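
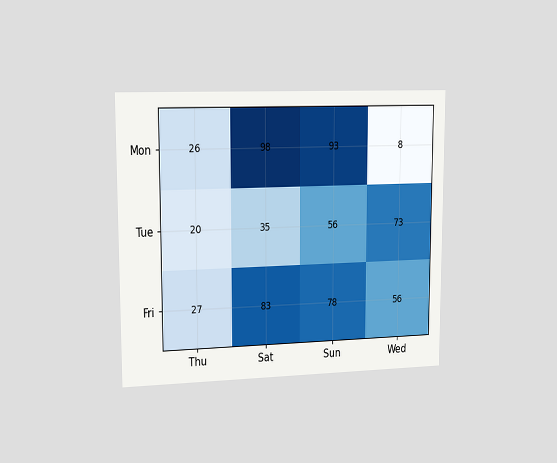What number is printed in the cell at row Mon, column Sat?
The chart is viewed slightly from the left. The (Mon, Sat) cell reads 98.

98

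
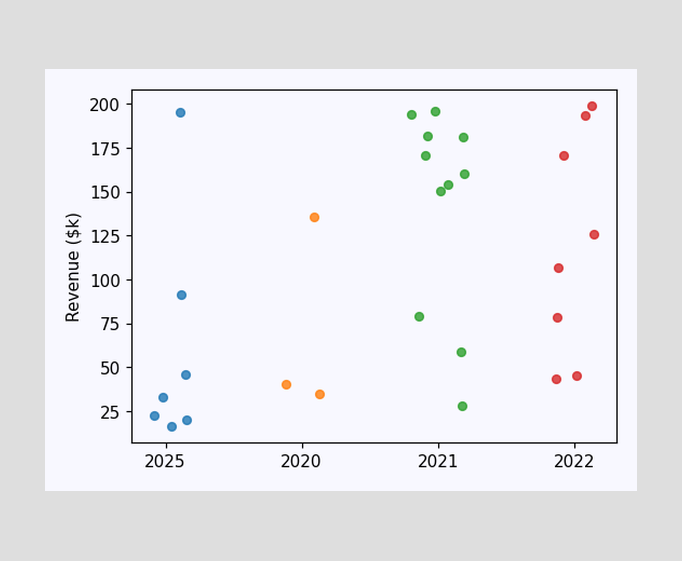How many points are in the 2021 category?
11

Counting the markers in the 2021 column gives 11.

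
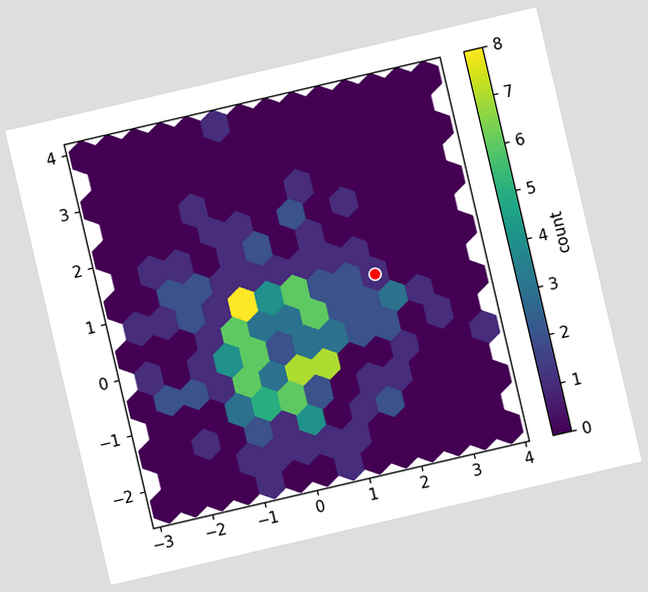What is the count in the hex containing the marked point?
1

The chart is tilted about 13° counter-clockwise. The marked hex reads 1 on the colorbar.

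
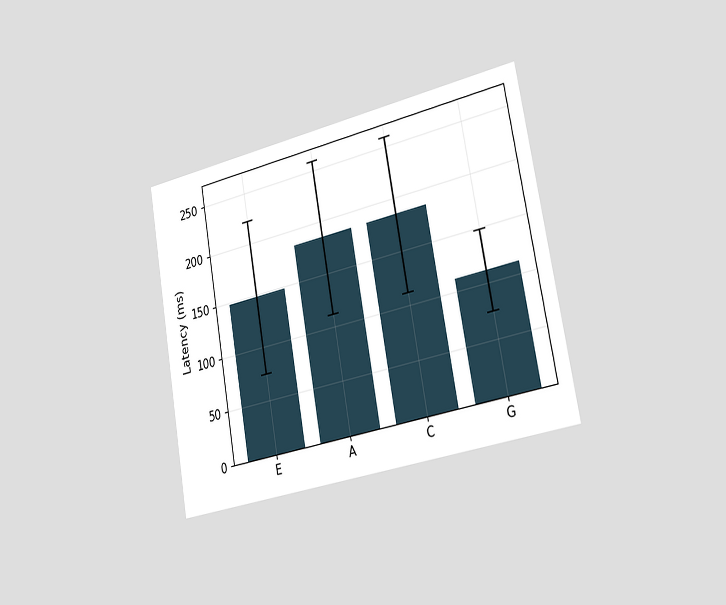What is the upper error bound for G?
The chart is tilted about 10° counter-clockwise and viewed slightly from the right. The G bar's upper whisker reaches 148ms.

148ms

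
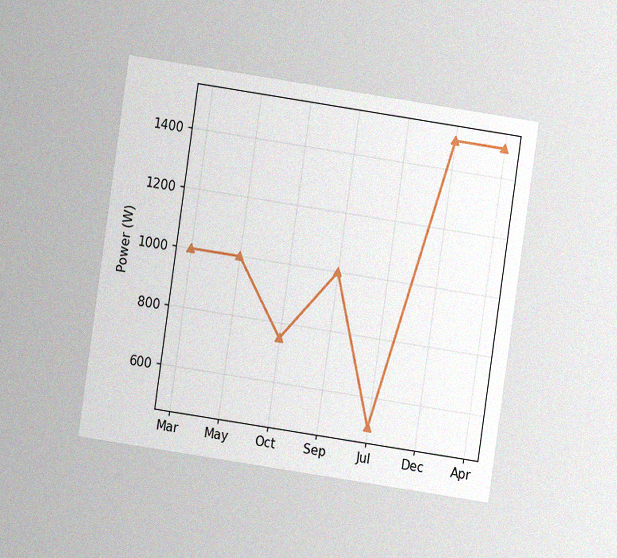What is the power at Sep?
The chart is tilted about 8° clockwise and viewed at a slight angle, with some photo noise. At Sep, the line is at 1000W.

1000W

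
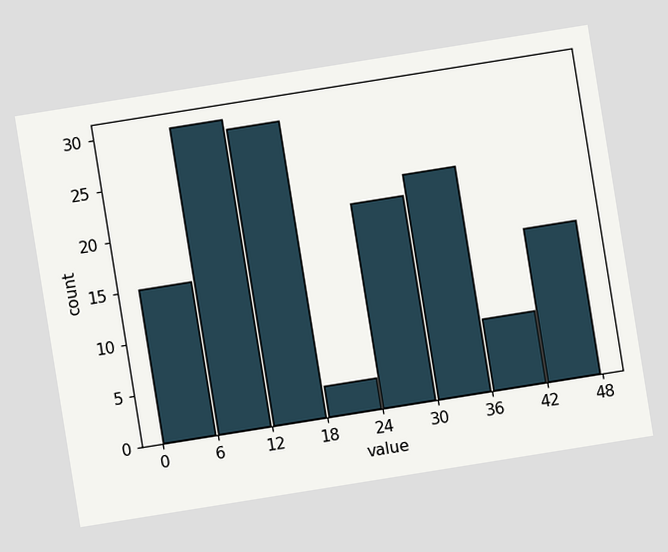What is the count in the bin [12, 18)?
The chart is tilted about 9° counter-clockwise. The [12, 18) bin has height 29.

29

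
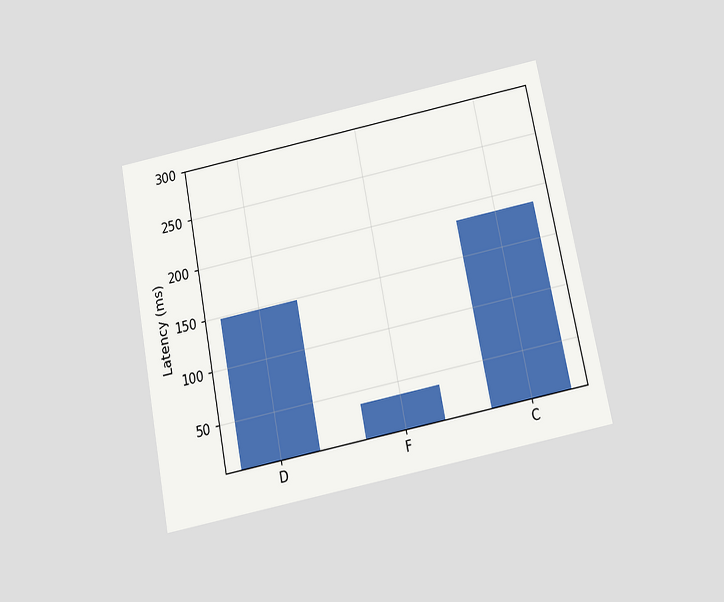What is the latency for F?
37ms

The chart is tilted about 11° counter-clockwise and viewed slightly from below. Reading along the chart's y-axis, the F bar reaches 37ms.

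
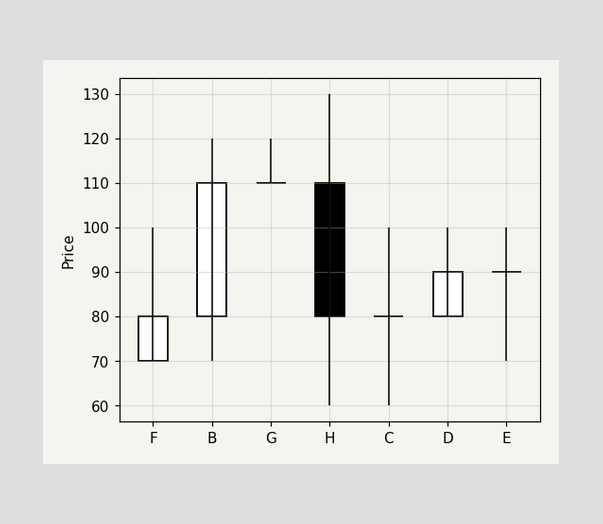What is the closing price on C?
The C candle closes at 80.

80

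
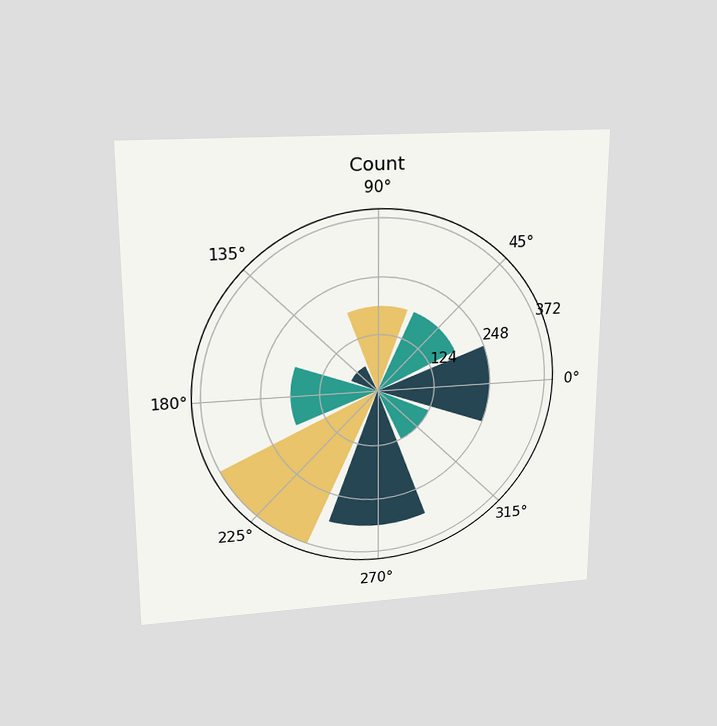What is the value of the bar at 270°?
The chart is viewed slightly from above. The bar at 270° reaches 310 on the radial axis.

310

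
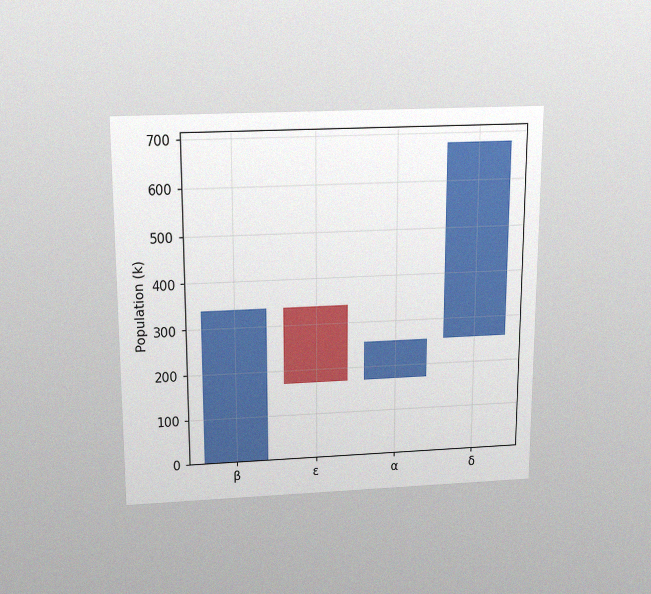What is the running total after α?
255k

The chart is viewed slightly from above, with some photo noise. After α the running total reaches 255k.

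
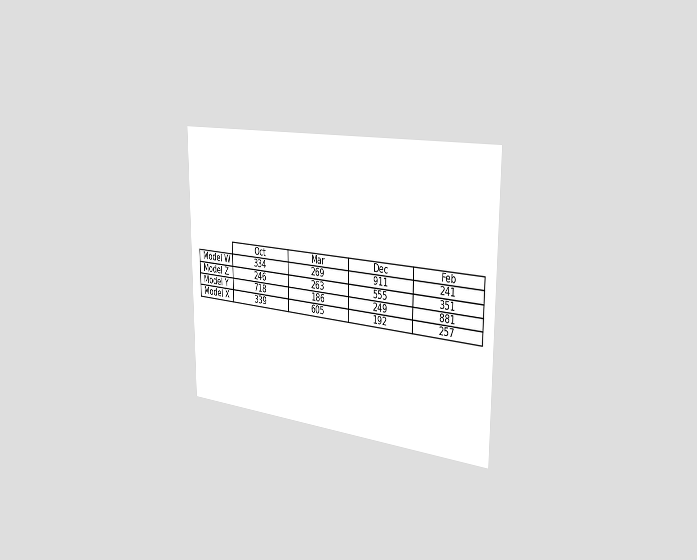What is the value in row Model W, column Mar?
The chart is viewed slightly from the right. The (Model W, Mar) cell reads 269.

269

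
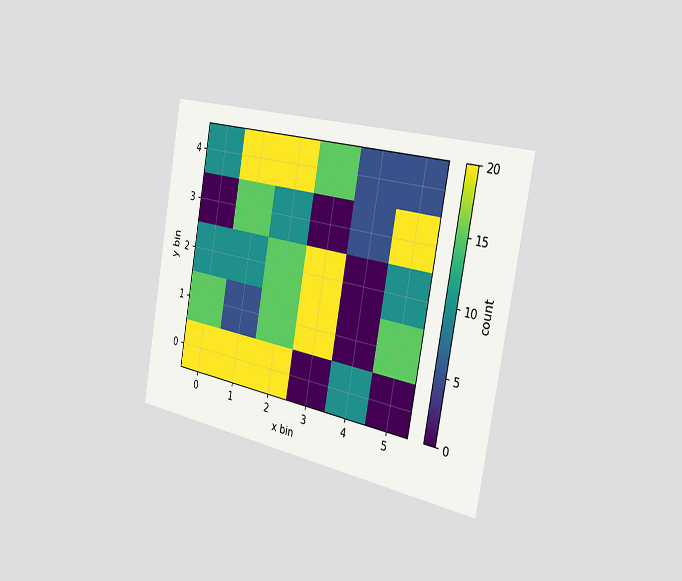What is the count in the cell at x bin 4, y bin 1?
The chart is tilted about 10° clockwise and viewed slightly from the right. Matching the cell (4, 1) against the colorbar gives 0.

0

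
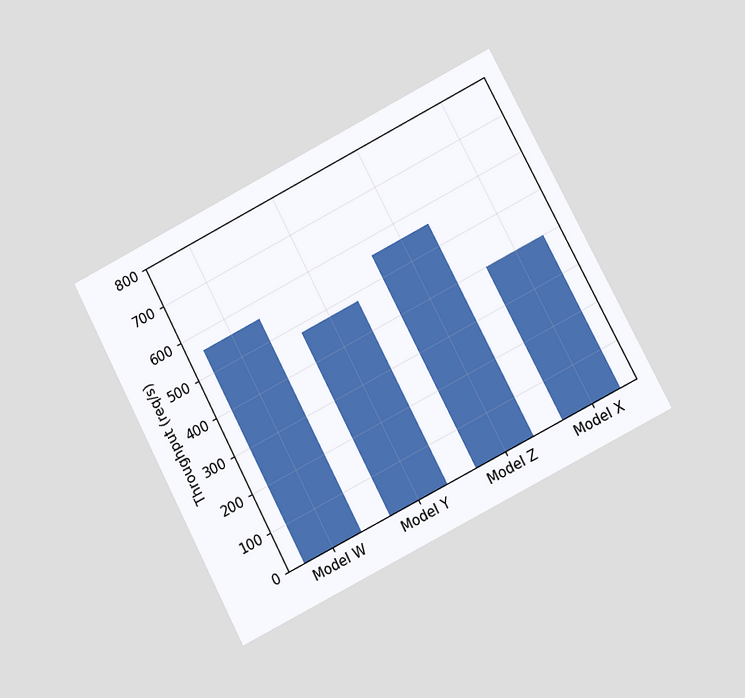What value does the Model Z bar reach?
560req/s

The chart is tilted about 27° counter-clockwise and viewed at a slight angle. Reading along the chart's y-axis, the Model Z bar reaches 560req/s.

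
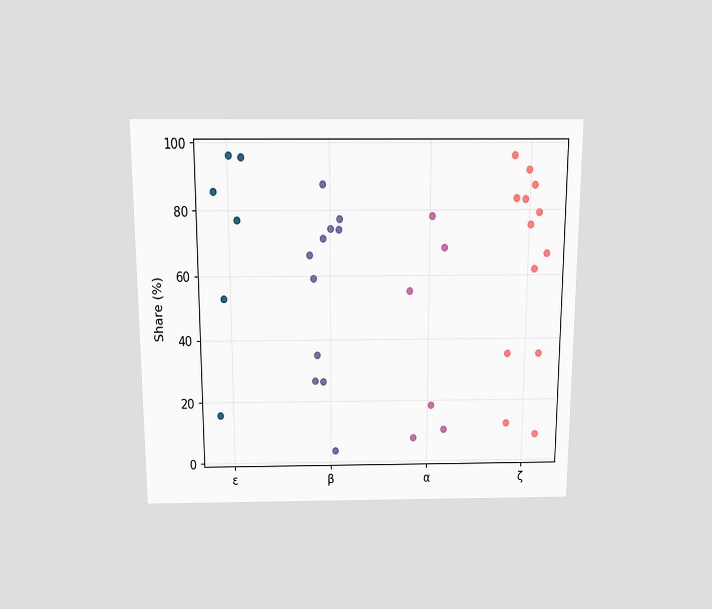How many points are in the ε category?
6

The chart is viewed slightly from above. Counting the markers in the ε column gives 6.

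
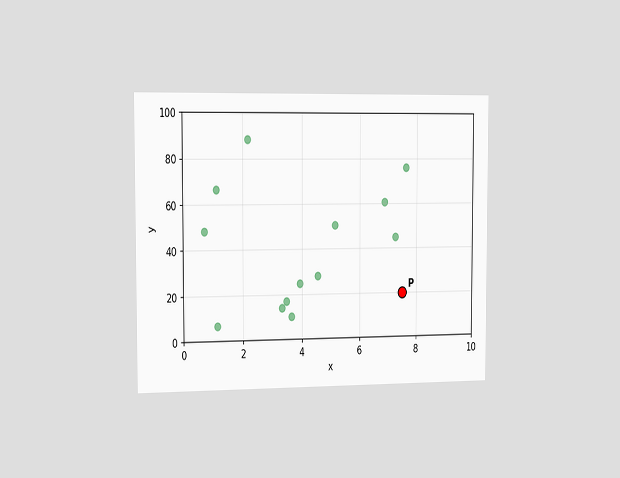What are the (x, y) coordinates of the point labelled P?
The chart is viewed slightly from the left. Following the gridlines from P to each axis, P sits at (7.5, 20).

(7.5, 20)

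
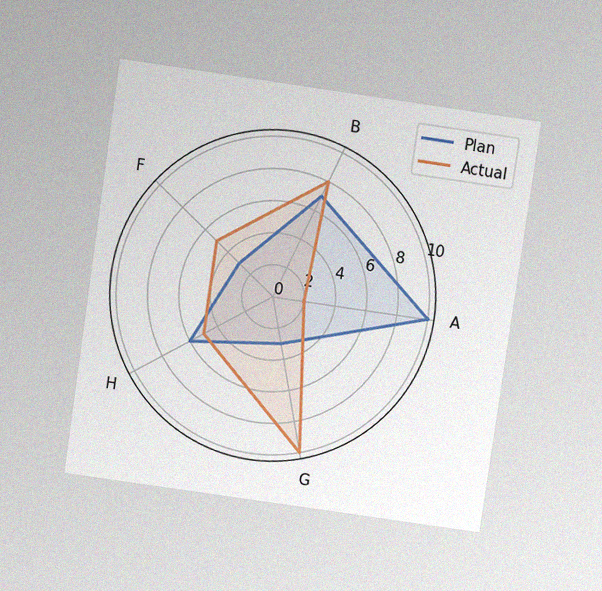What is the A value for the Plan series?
The chart is tilted about 8° clockwise and viewed slightly from above, with some photo noise. On the A axis, Plan reaches 10.

10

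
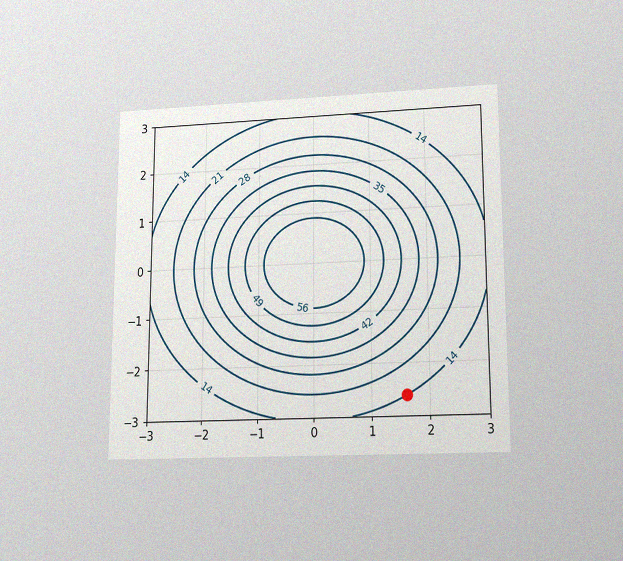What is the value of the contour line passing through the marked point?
The chart is viewed slightly from below, with some photo noise. The marked point sits on the contour labelled 14.

14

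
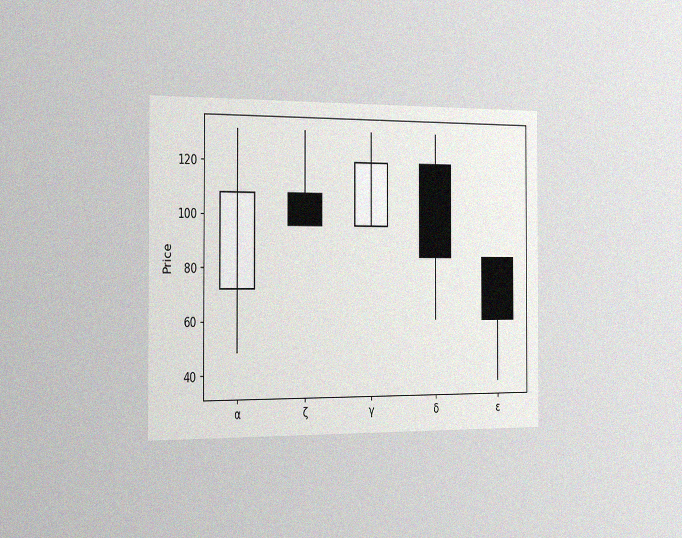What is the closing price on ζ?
The chart is viewed slightly from the left, with some photo noise. The ζ candle closes at 96.

96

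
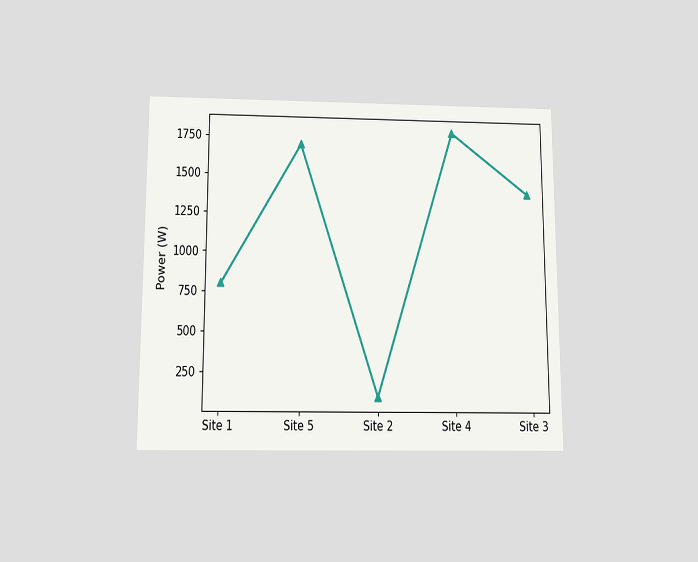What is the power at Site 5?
1700W

The chart is viewed slightly from below. At Site 5, the line is at 1700W.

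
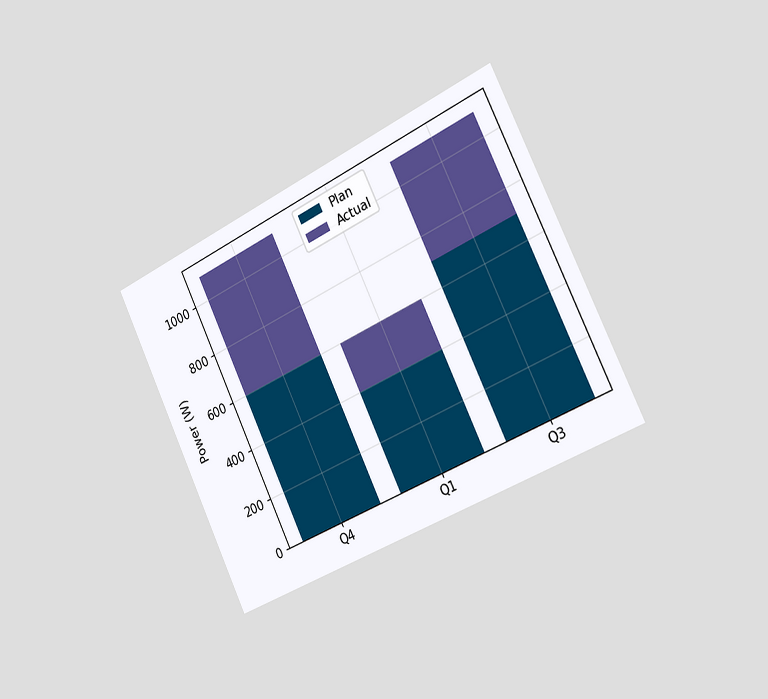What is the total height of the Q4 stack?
The chart is tilted about 26° counter-clockwise and viewed slightly from the right. The Q4 stack's top reaches 1100W on the y-axis.

1100W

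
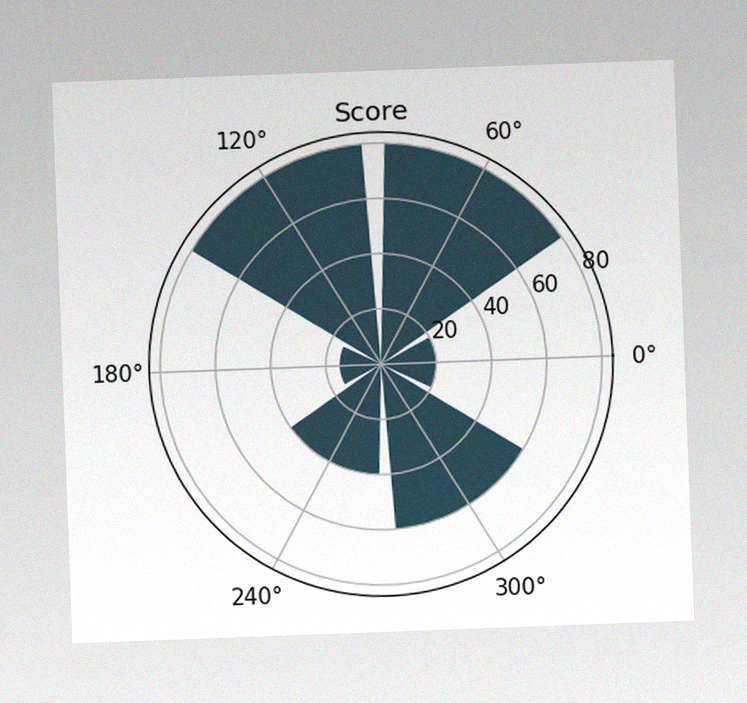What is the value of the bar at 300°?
The chart is tilted about 2° counter-clockwise, with some photo noise. The bar at 300° reaches 60 on the radial axis.

60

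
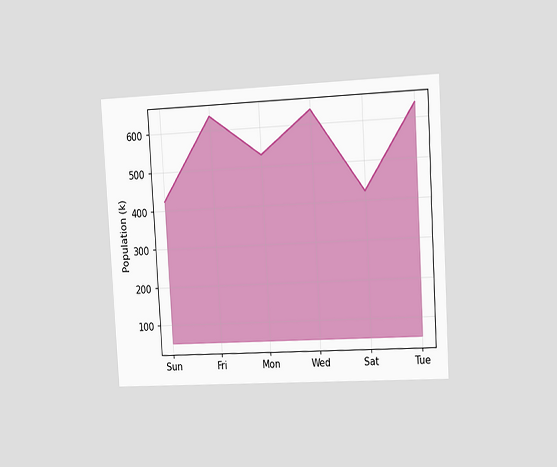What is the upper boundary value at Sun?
424k

The chart is tilted about 3° counter-clockwise and viewed slightly from the right. At Sun the upper boundary is at 424k.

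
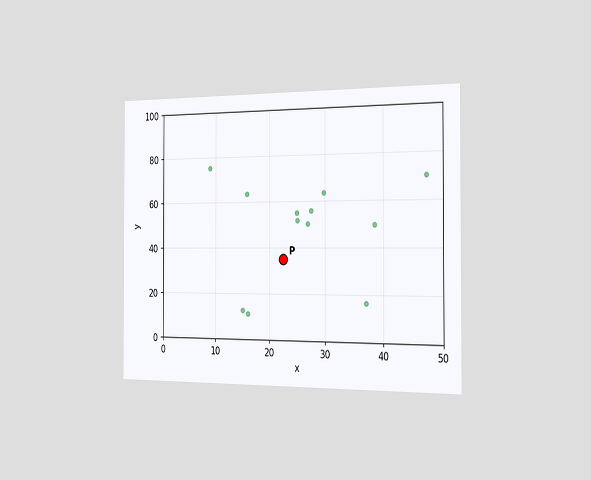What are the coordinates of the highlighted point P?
(22.5, 35)

The chart is viewed slightly from the right. Following the gridlines from P to each axis, P sits at (22.5, 35).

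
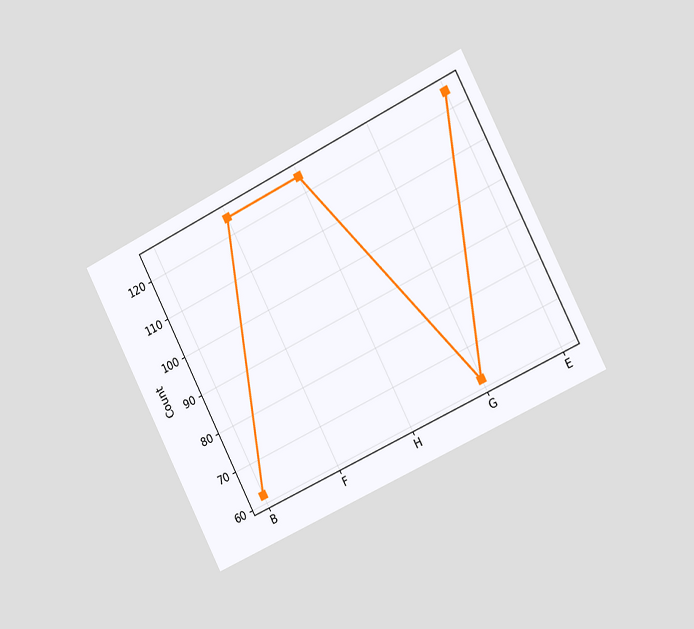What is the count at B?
62

The chart is tilted about 27° counter-clockwise and viewed slightly from the right. At B, the line is at 62.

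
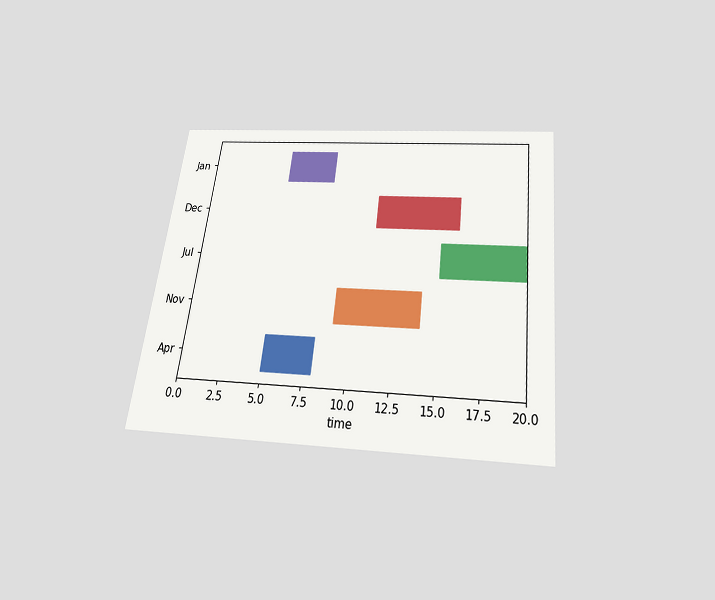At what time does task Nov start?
9

The chart is tilted about 7° clockwise and viewed slightly from below. The Nov bar begins at t=9.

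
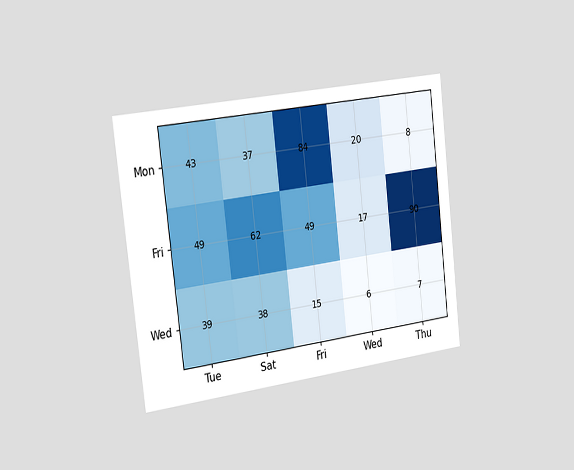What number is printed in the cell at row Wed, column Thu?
7

The chart is tilted about 7° counter-clockwise and viewed slightly from the left. The (Wed, Thu) cell reads 7.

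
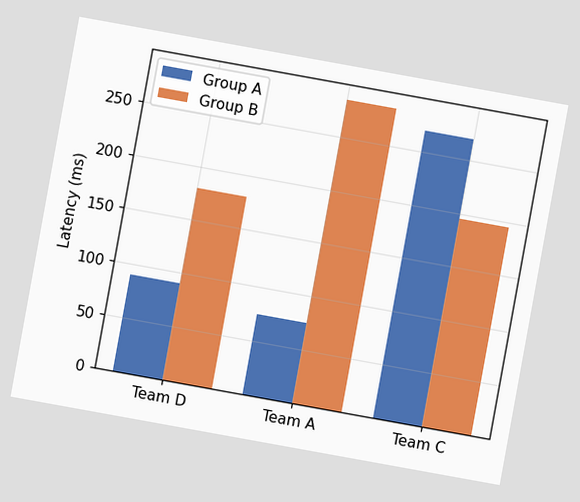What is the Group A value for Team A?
The chart is tilted about 10° clockwise. The Group A bar at Team A reaches 75ms on the y-axis.

75ms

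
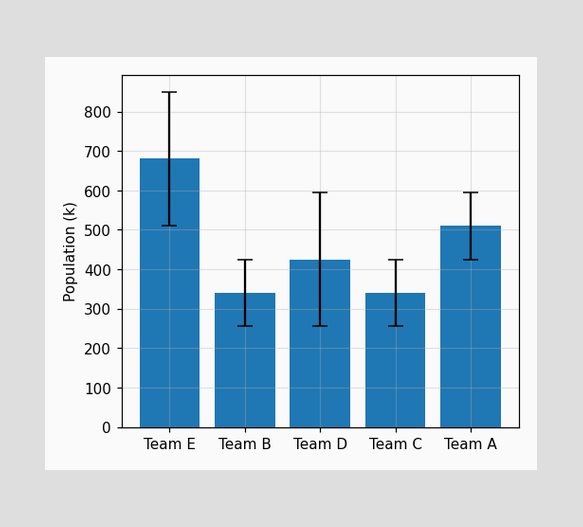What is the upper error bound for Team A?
The Team A bar's upper whisker reaches 595k.

595k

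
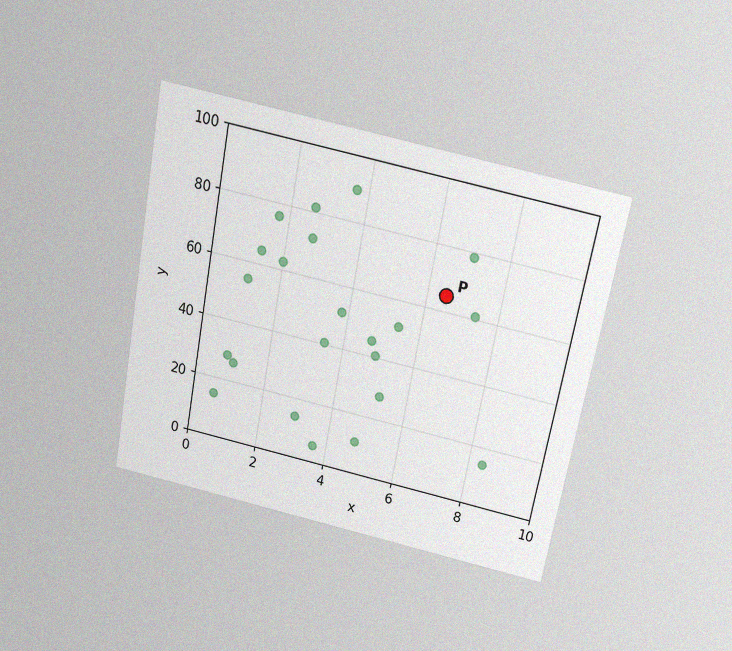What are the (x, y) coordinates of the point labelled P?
(6.5, 65)

The chart is tilted about 11° clockwise and viewed slightly from above, with some photo noise. Following the gridlines from P to each axis, P sits at (6.5, 65).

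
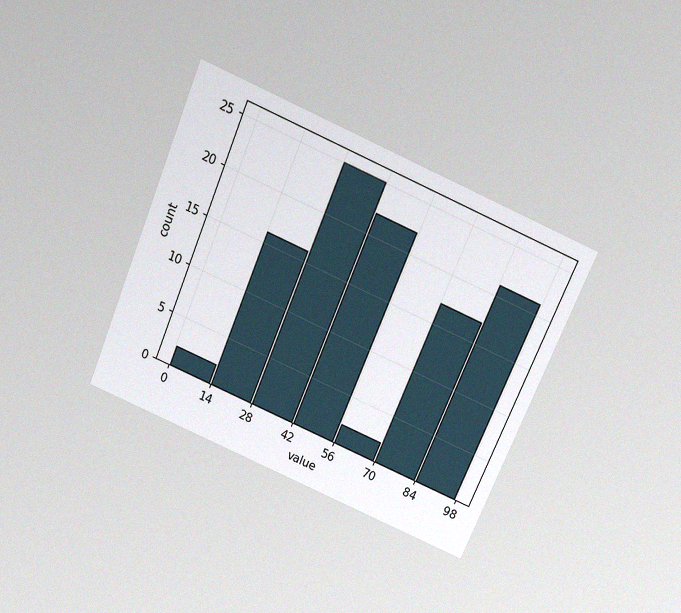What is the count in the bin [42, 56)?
The chart is tilted about 23° clockwise and viewed slightly from above, with some photo noise. The [42, 56) bin has height 22.

22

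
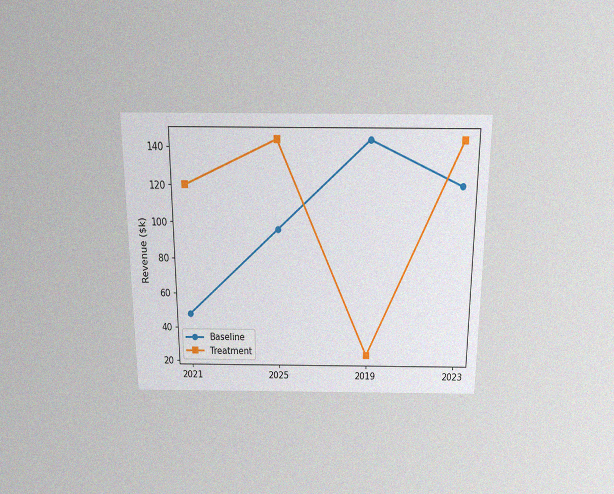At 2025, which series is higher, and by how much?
Treatment, by $48k

The chart is viewed slightly from above, with some photo noise. At 2025, Treatment sits above the other line by $48k.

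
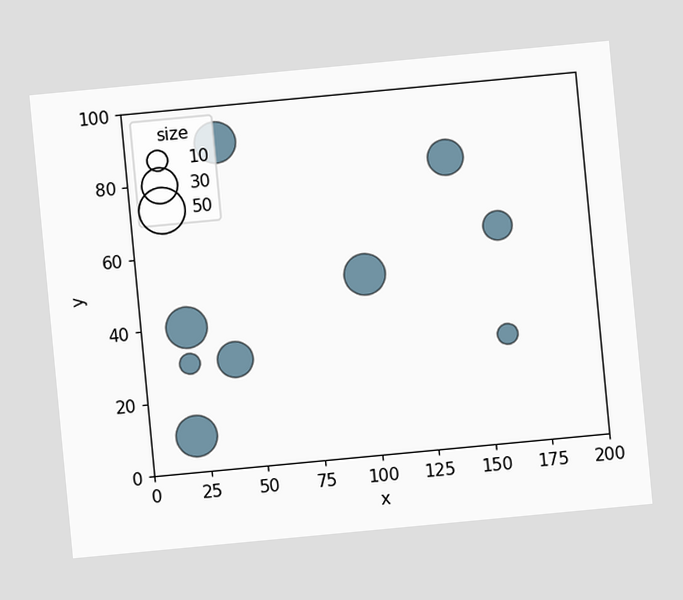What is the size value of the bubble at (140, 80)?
The chart is tilted about 5° counter-clockwise. Matching the bubble at (140, 80) against the size legend gives 30.

30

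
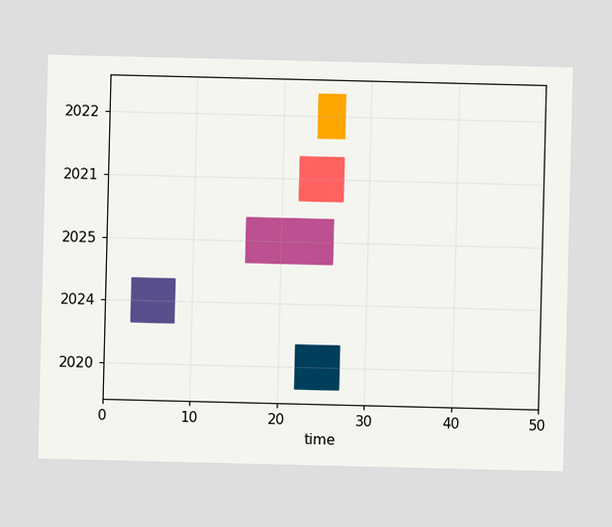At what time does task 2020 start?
22

The 2020 bar begins at t=22.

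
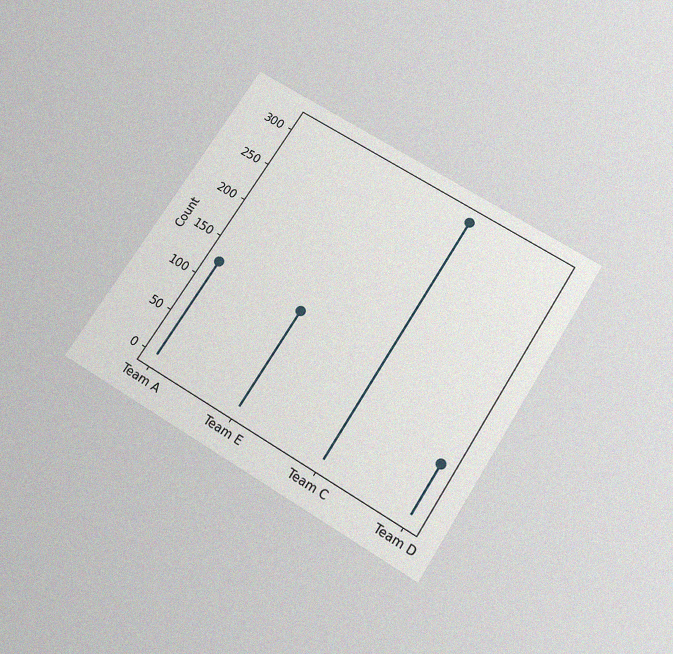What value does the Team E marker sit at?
The chart is tilted about 32° clockwise and viewed slightly from below, with some photo noise. The Team E marker sits at 124.

124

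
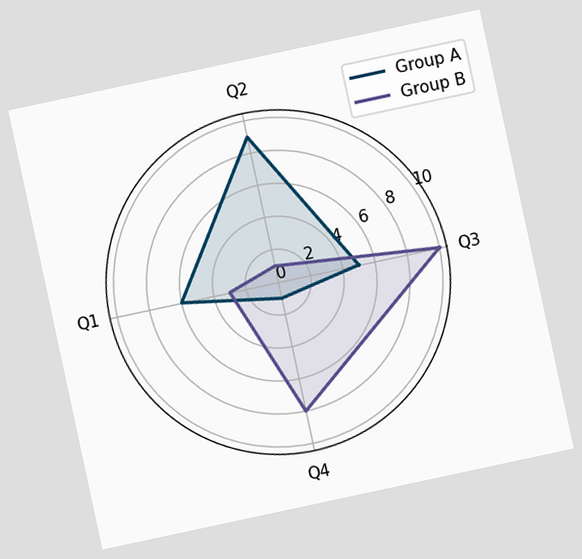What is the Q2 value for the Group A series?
9

The chart is tilted about 12° counter-clockwise. On the Q2 axis, Group A reaches 9.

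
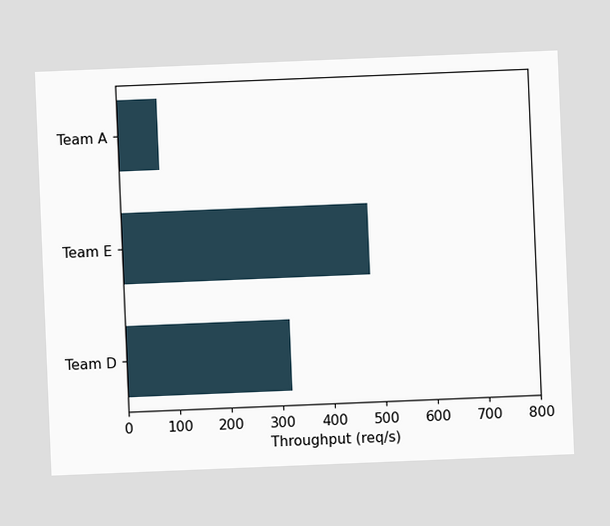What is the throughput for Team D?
The chart is tilted about 2° counter-clockwise. Reading along the chart's x-axis, the Team D bar reaches 320req/s.

320req/s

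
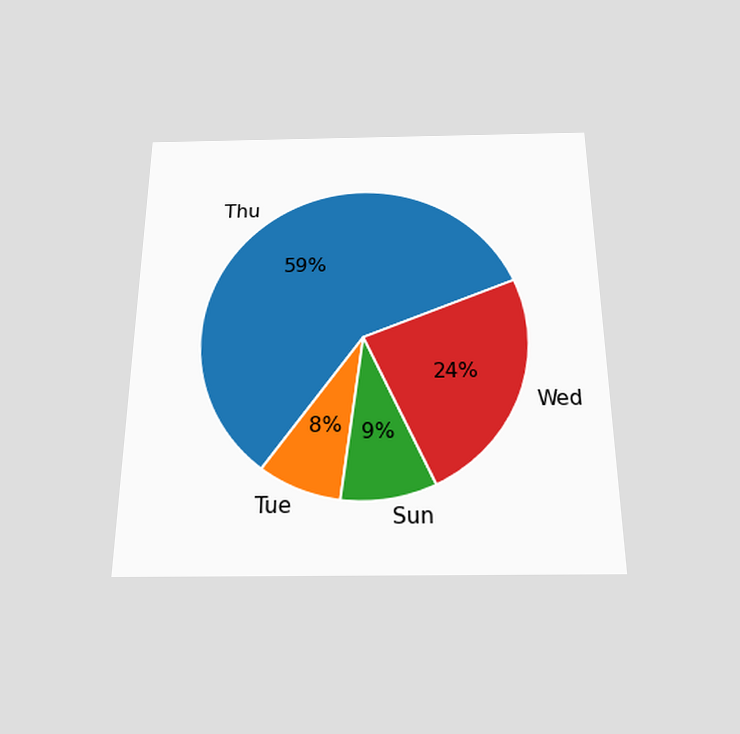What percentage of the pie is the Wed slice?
The chart is viewed slightly from below. The Wed slice takes up 24% of the pie.

24%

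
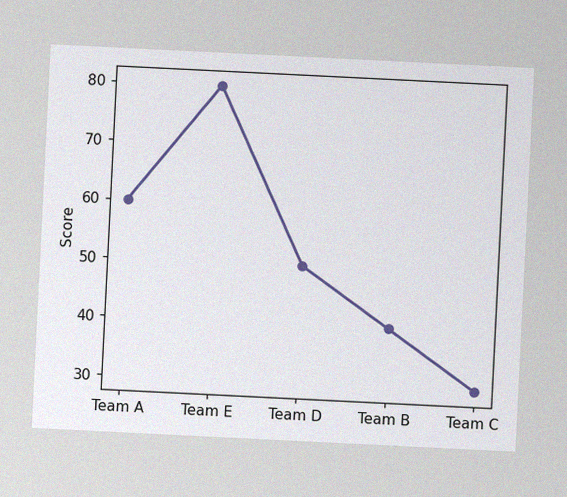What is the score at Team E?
80

The chart is tilted about 3° clockwise, with some photo noise. At Team E, the line is at 80.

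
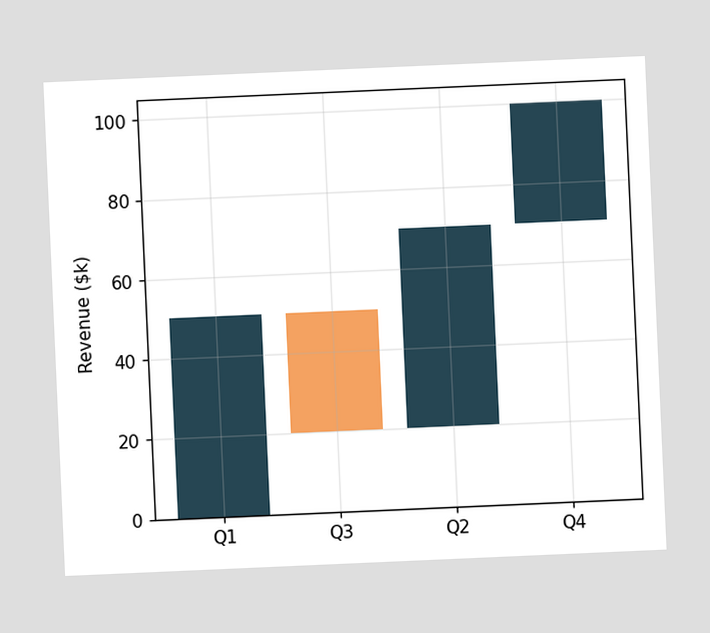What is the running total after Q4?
$100k

The chart is tilted about 3° counter-clockwise. After Q4 the running total reaches $100k.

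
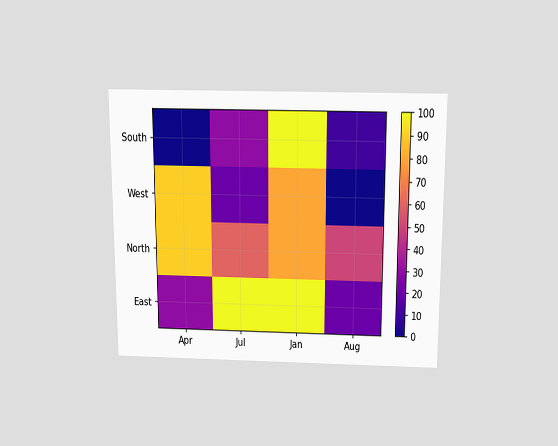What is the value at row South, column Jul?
30

The chart is viewed slightly from above. Matching cell (South, Jul) against the colorbar gives 30.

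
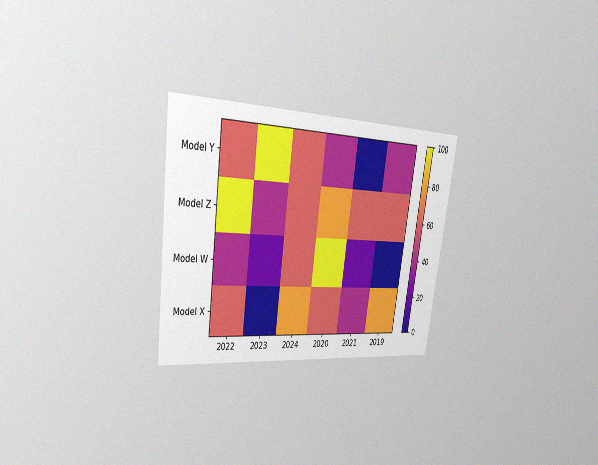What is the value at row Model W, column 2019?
0

The chart is tilted about 8° clockwise and viewed slightly from the left, with some photo noise. Matching cell (Model W, 2019) against the colorbar gives 0.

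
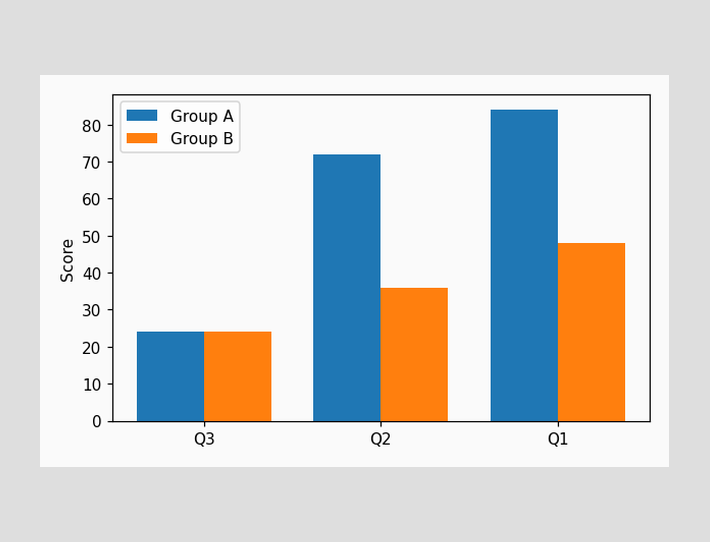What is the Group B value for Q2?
36

The Group B bar at Q2 reaches 36 on the y-axis.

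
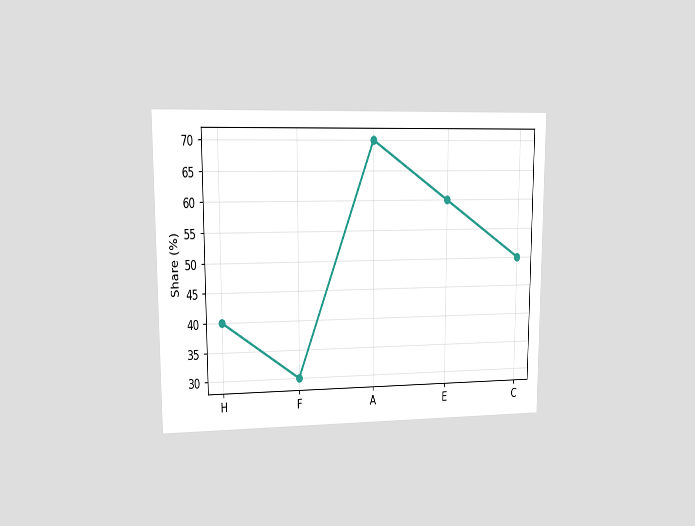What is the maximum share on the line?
70%

The chart is viewed at a slight angle. The highest point is at A, and reading across to the y-axis gives 70%.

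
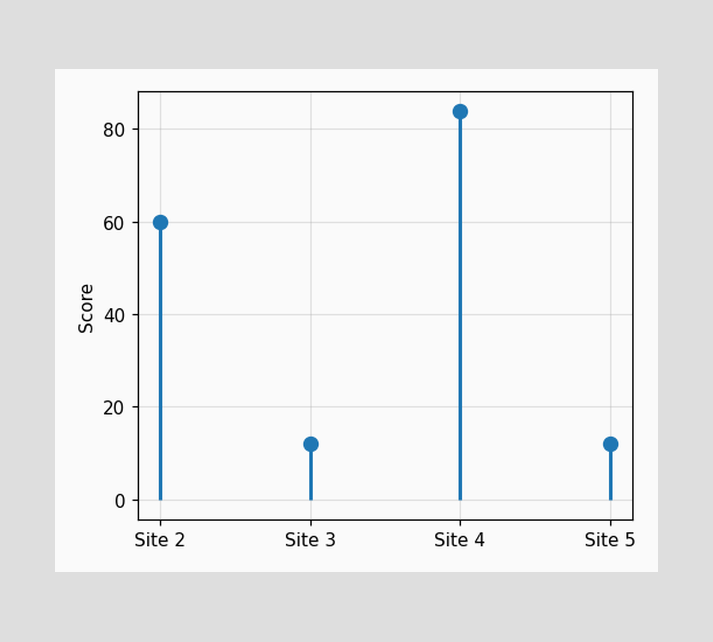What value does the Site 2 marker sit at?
The Site 2 marker sits at 60.

60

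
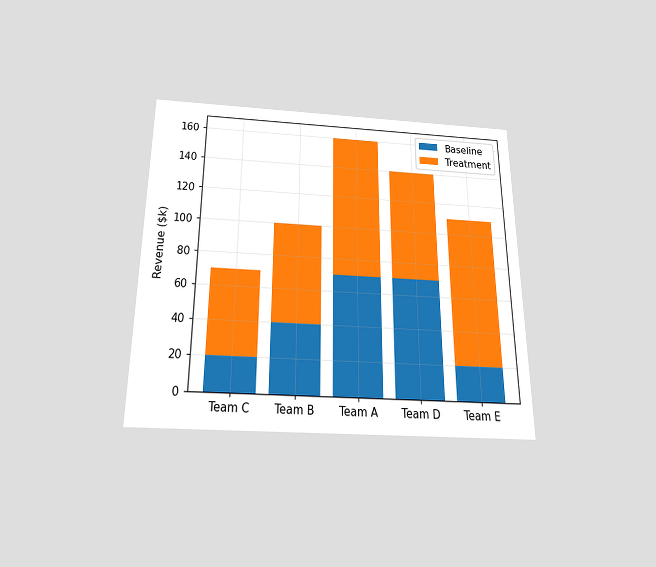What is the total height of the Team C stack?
The chart is viewed slightly from below. The Team C stack's top reaches $70k on the y-axis.

$70k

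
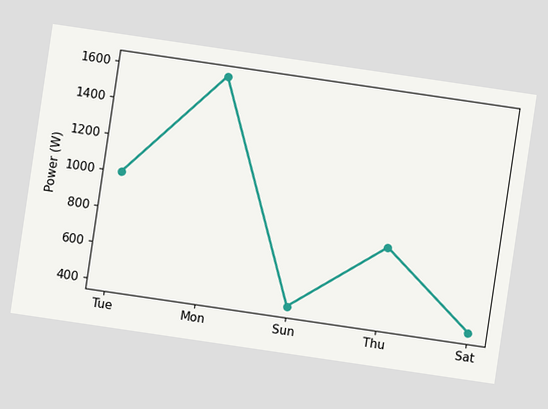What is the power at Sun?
400W

The chart is tilted about 8° clockwise. At Sun, the line is at 400W.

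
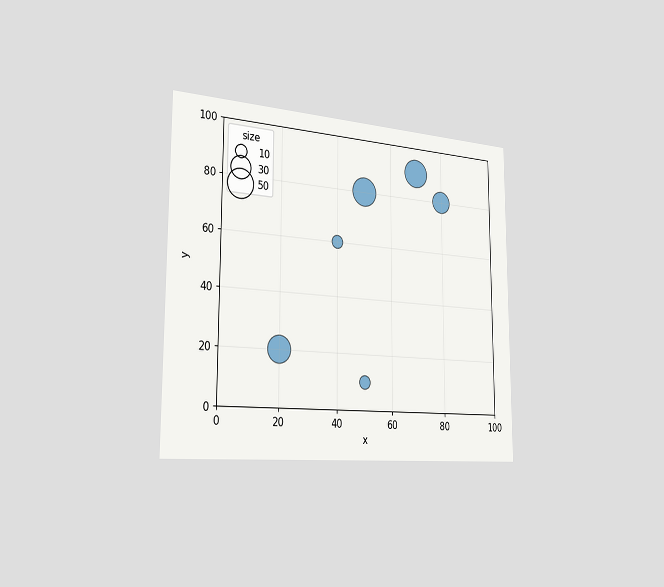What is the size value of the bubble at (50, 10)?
The chart is viewed slightly from the left. Matching the bubble at (50, 10) against the size legend gives 10.

10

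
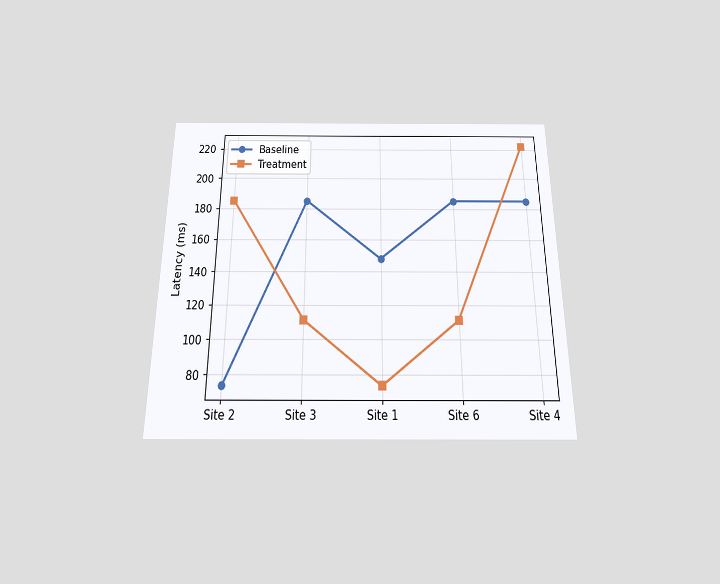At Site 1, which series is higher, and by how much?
Baseline, by 74ms

The chart is viewed slightly from below. At Site 1, Baseline sits above the other line by 74ms.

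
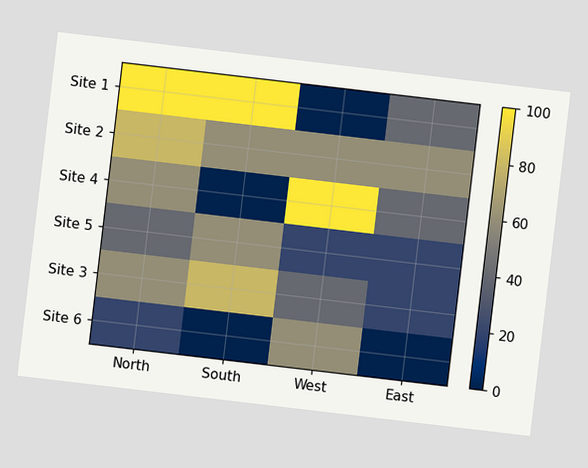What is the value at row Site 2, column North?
The chart is tilted about 7° clockwise. Matching cell (Site 2, North) against the colorbar gives 80.

80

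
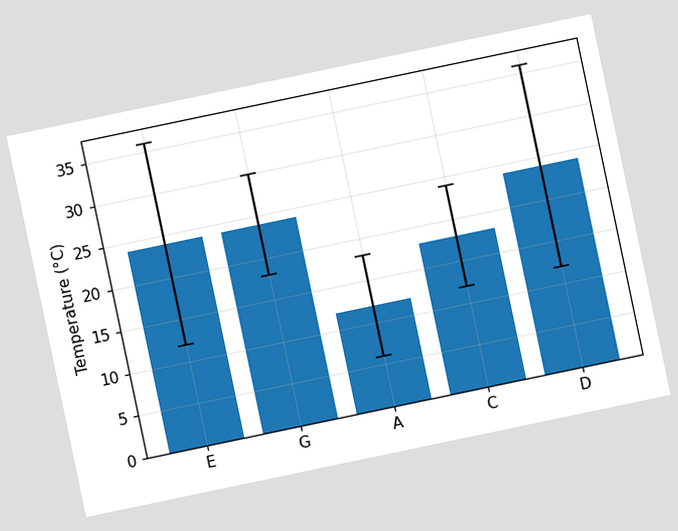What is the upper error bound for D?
The chart is tilted about 12° counter-clockwise. The D bar's upper whisker reaches 36°C.

36°C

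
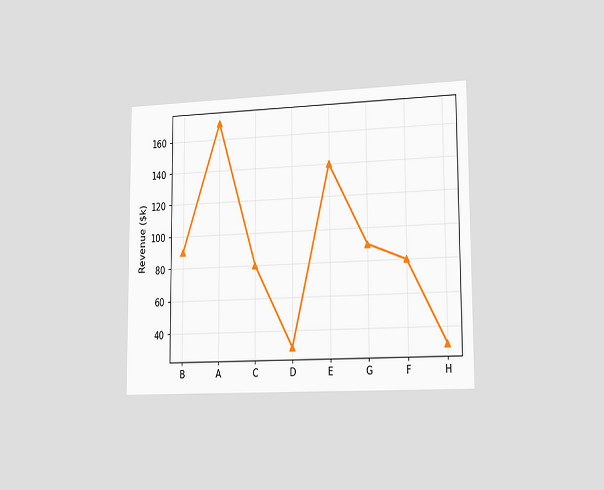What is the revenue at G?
$90k

The chart is viewed slightly from the right. At G, the line is at $90k.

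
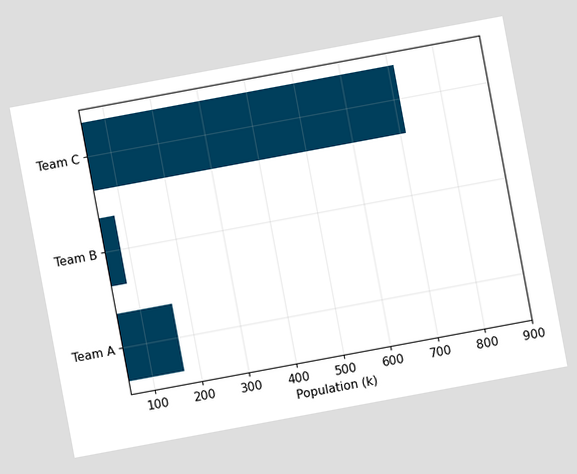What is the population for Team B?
The chart is tilted about 11° counter-clockwise. Reading along the chart's x-axis, the Team B bar reaches 84k.

84k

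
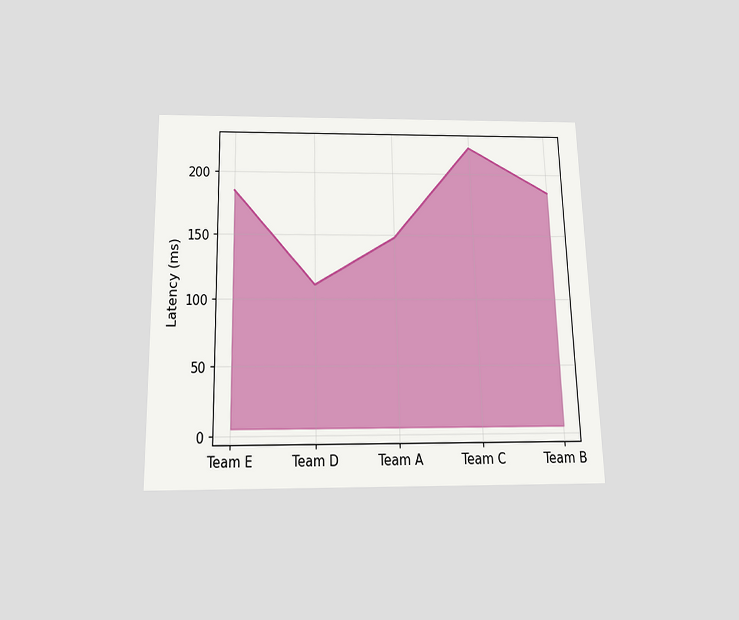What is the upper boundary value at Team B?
The chart is viewed slightly from below. At Team B the upper boundary is at 185ms.

185ms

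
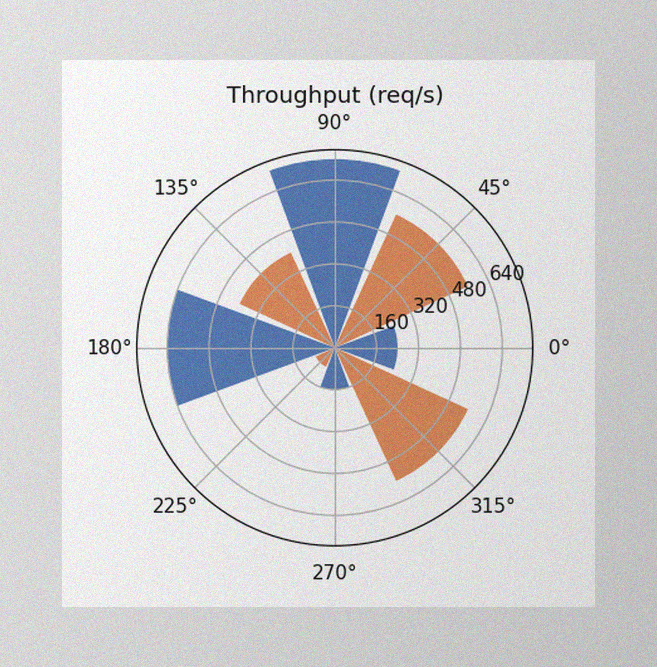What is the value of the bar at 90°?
720req/s

The image has some photo noise and uneven lighting. The bar at 90° reaches 720req/s on the radial axis.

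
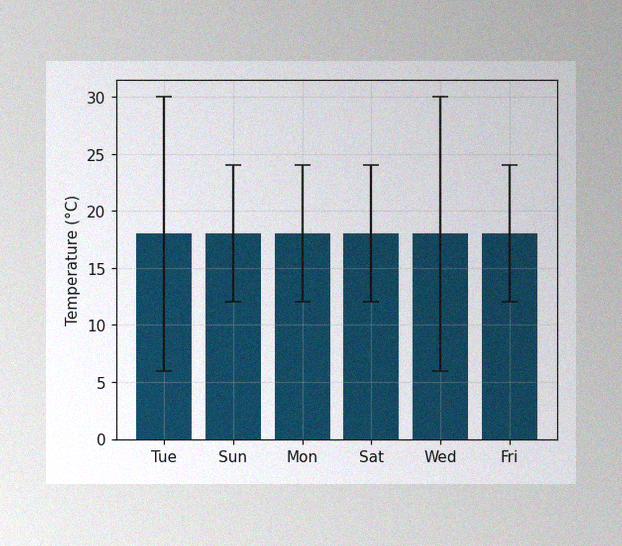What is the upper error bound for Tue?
30°C

The image has some photo noise and uneven lighting. The Tue bar's upper whisker reaches 30°C.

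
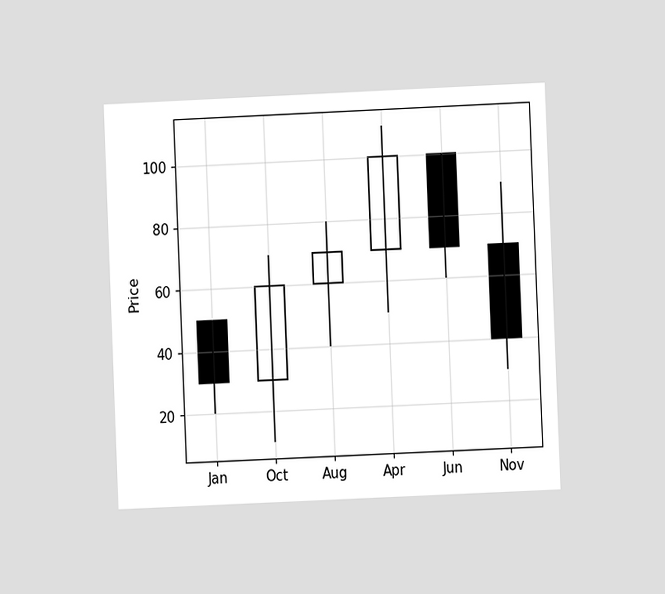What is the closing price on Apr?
100

The chart is tilted about 2° counter-clockwise and viewed at a slight angle. The Apr candle closes at 100.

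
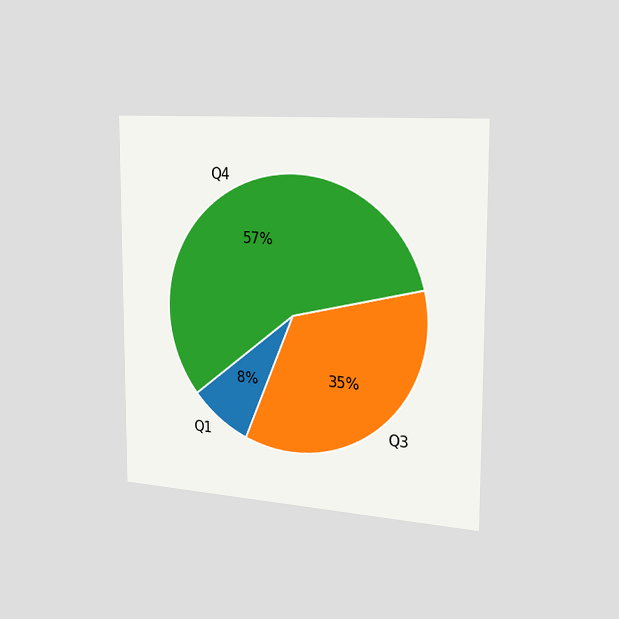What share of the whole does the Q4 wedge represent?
57%

The chart is viewed slightly from the right. The Q4 slice takes up 57% of the pie.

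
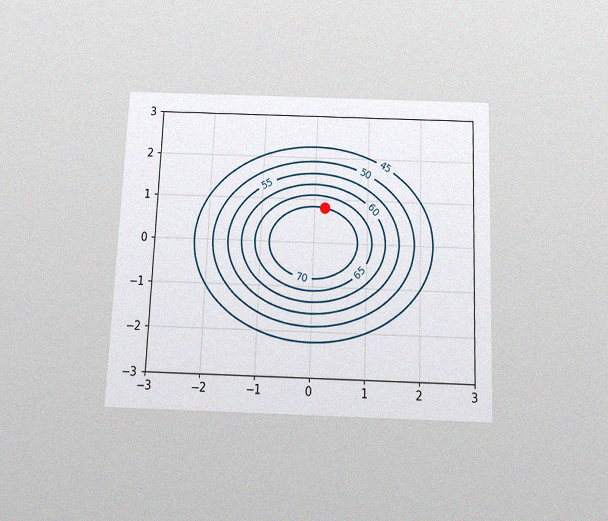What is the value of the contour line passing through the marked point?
The chart is tilted about 2° clockwise and viewed slightly from below, with some photo noise. The marked point sits on the contour labelled 70.

70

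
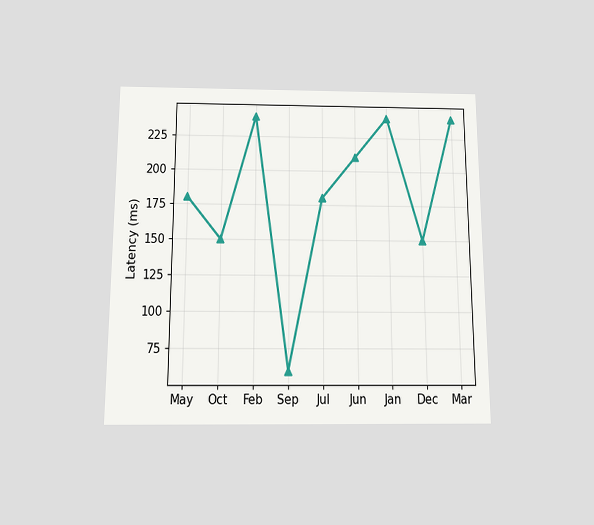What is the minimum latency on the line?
The chart is viewed slightly from below. The lowest point is at Sep, and reading across to the y-axis gives 60ms.

60ms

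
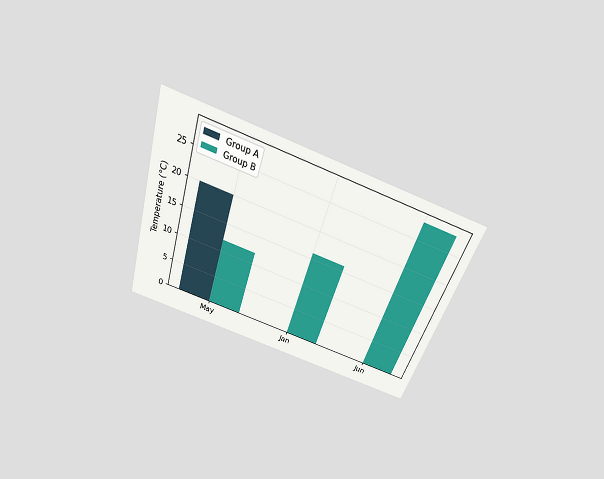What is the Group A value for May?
20°C

The chart is tilted about 18° clockwise and viewed slightly from above. The Group A bar at May reaches 20°C on the y-axis.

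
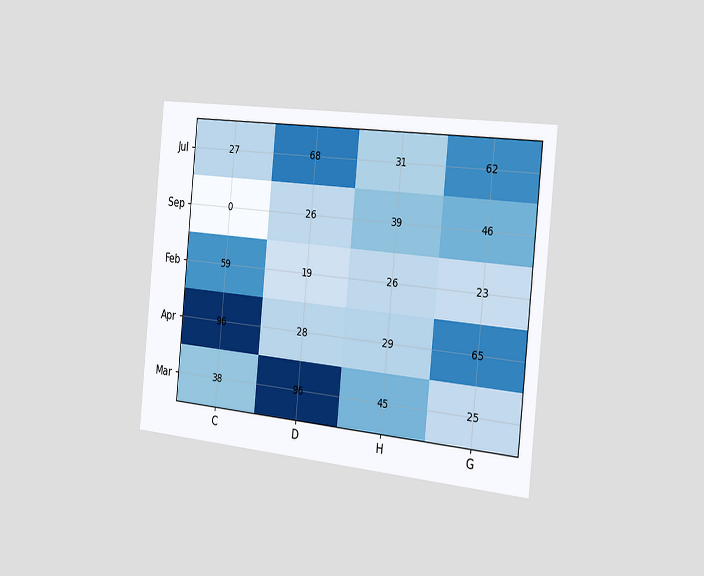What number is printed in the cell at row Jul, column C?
27

The chart is tilted about 5° clockwise and viewed slightly from the right. The (Jul, C) cell reads 27.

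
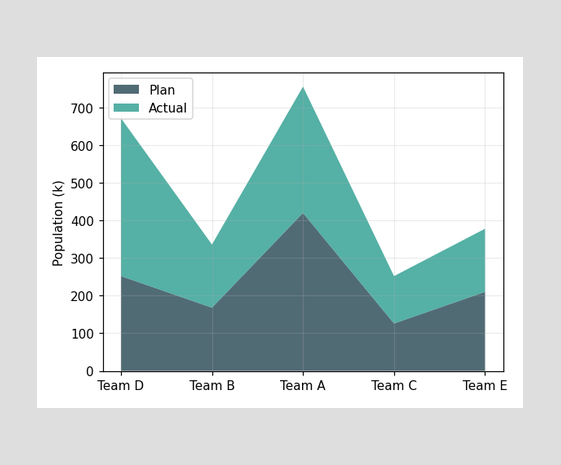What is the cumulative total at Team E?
The stacked total at Team E reaches 378k.

378k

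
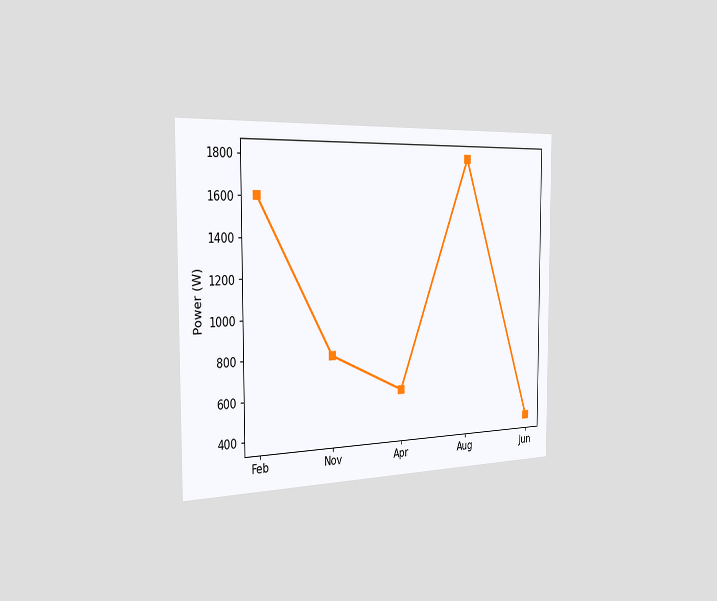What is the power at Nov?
800W

The chart is viewed slightly from the left. At Nov, the line is at 800W.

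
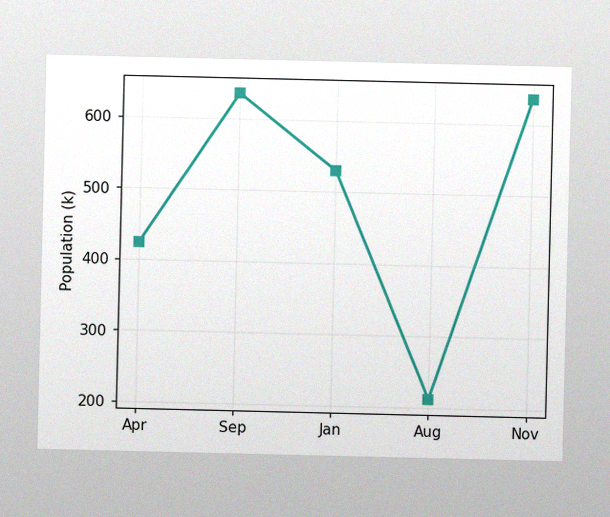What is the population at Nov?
636k

The image has some photo noise and uneven lighting. At Nov, the line is at 636k.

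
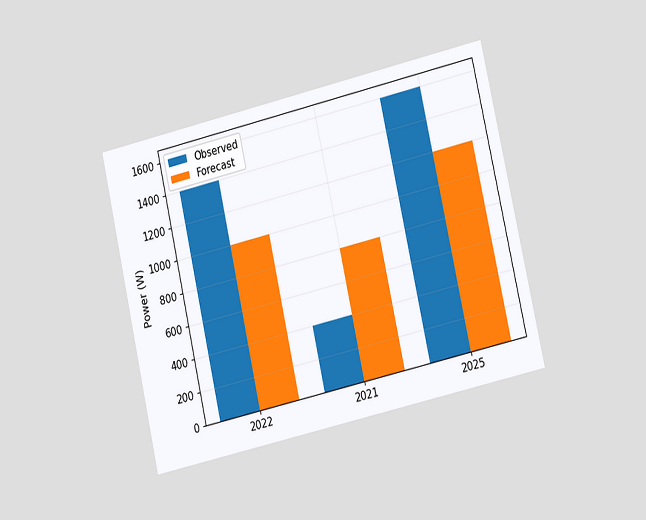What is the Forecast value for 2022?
The chart is tilted about 13° counter-clockwise and viewed at a slight angle. The Forecast bar at 2022 reaches 1000W on the y-axis.

1000W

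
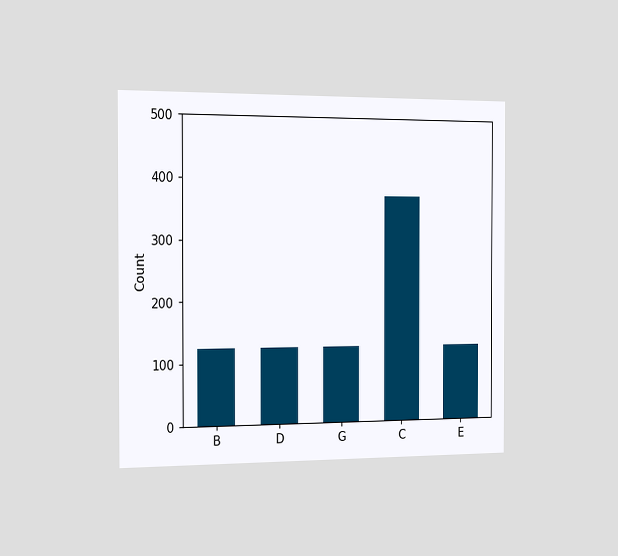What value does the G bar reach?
The chart is viewed slightly from the left. Reading along the chart's y-axis, the G bar reaches 124.

124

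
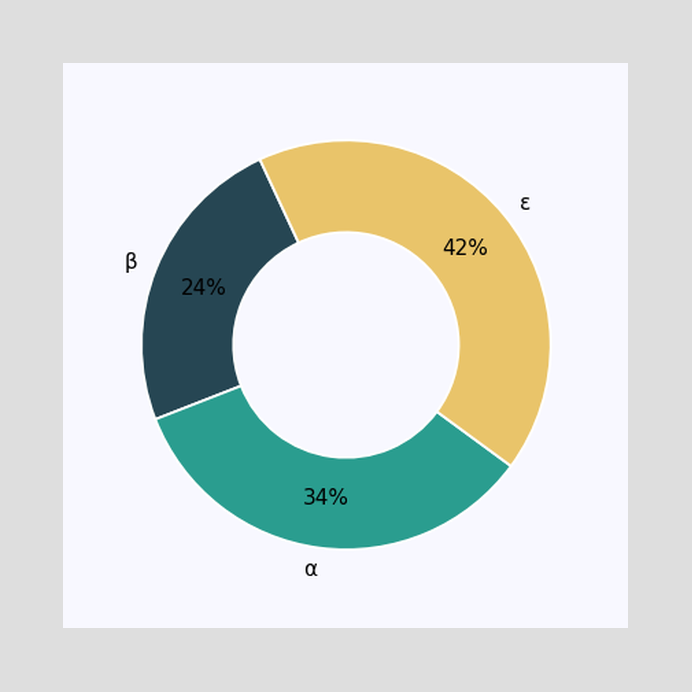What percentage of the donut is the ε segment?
The ε segment takes up 42% of the ring.

42%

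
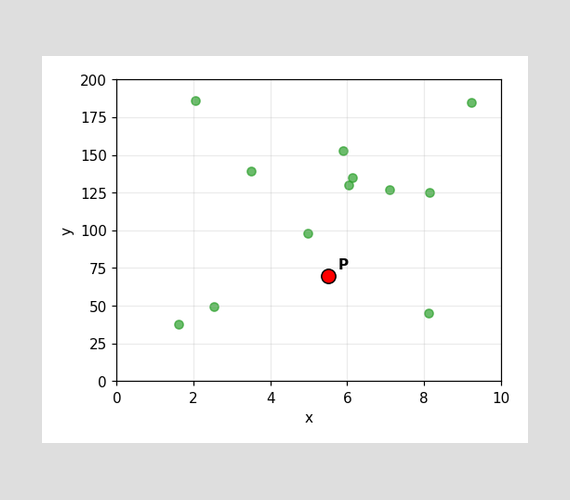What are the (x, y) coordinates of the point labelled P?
Following the gridlines from P to each axis, P sits at (5.5, 70).

(5.5, 70)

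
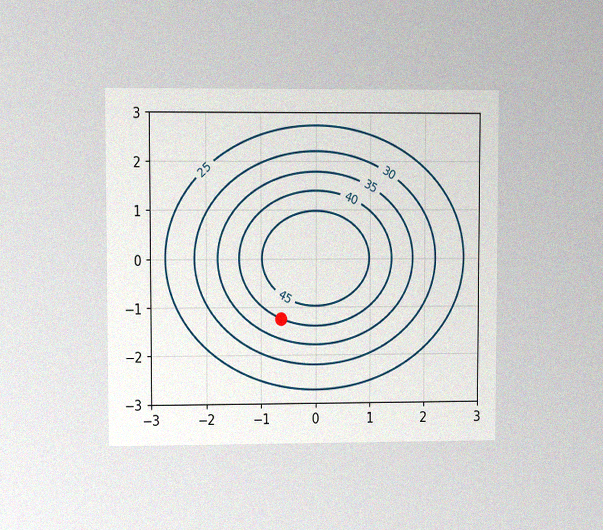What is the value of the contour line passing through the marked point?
The chart is viewed at a slight angle, with some photo noise. The marked point sits on the contour labelled 40.

40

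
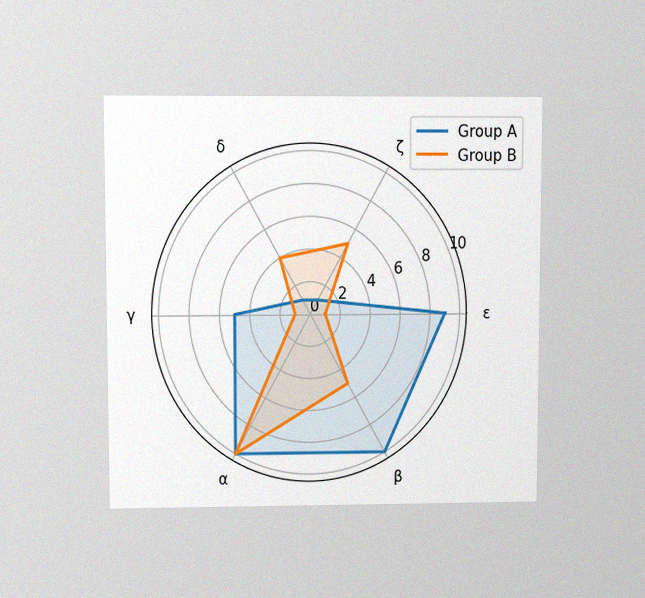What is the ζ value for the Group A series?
1

The chart is viewed at a slight angle, with some photo noise. On the ζ axis, Group A reaches 1.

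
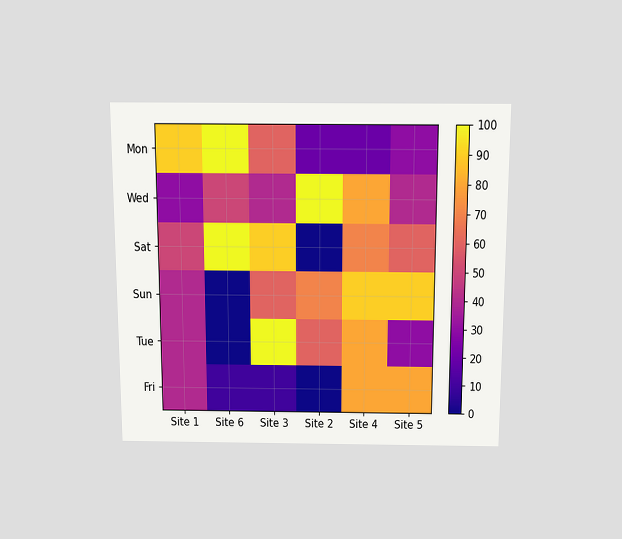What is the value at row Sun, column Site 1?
The chart is viewed slightly from above. Matching cell (Sun, Site 1) against the colorbar gives 40.

40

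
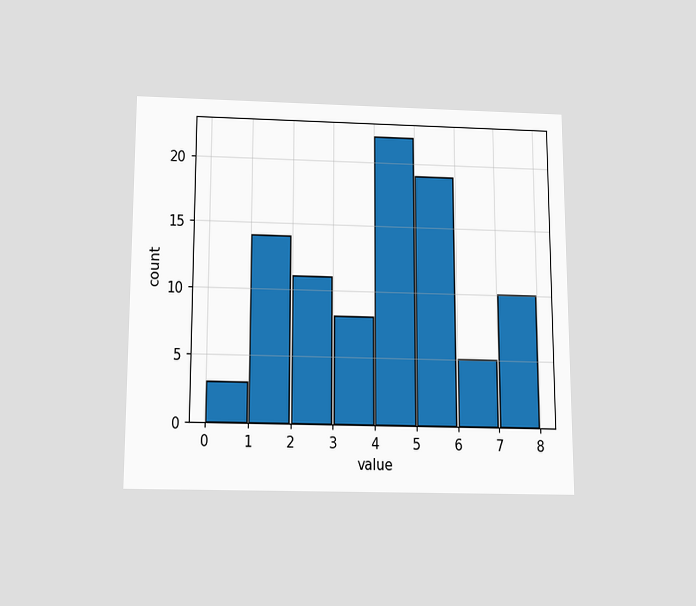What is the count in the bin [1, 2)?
The chart is viewed slightly from below. The [1, 2) bin has height 14.

14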